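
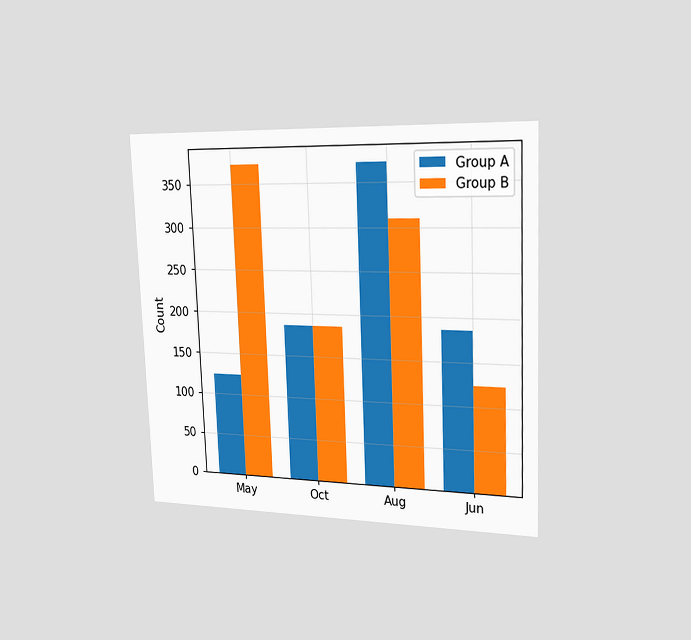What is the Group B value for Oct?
186

The chart is tilted about 2° counter-clockwise and viewed slightly from the right. The Group B bar at Oct reaches 186 on the y-axis.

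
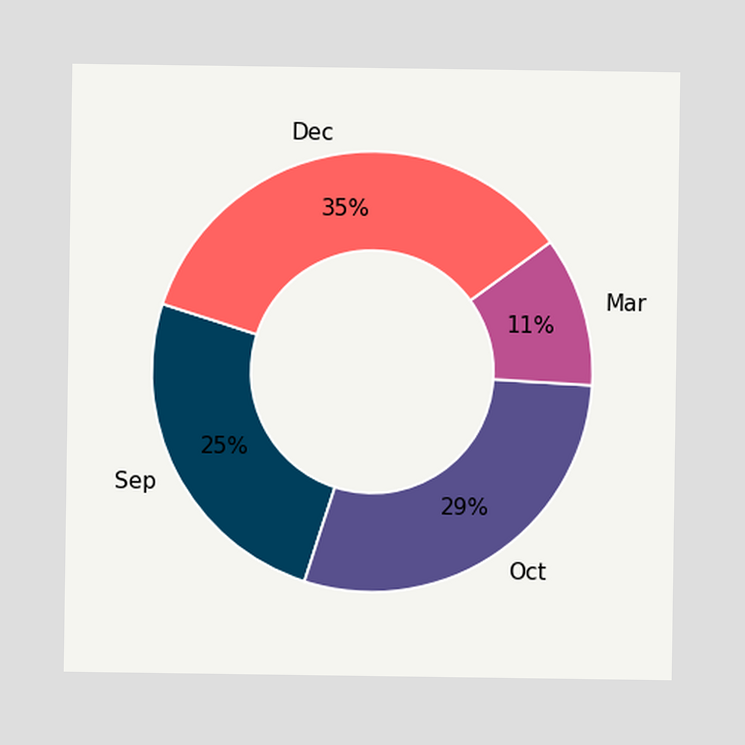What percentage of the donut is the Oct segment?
29%

The Oct segment takes up 29% of the ring.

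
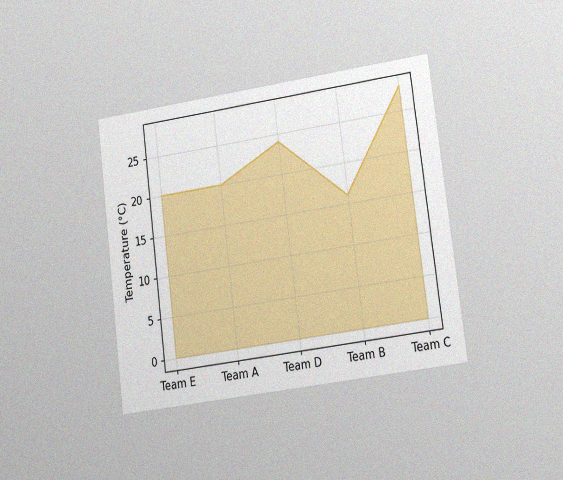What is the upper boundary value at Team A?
The chart is tilted about 7° counter-clockwise and viewed slightly from the right, with some photo noise. At Team A the upper boundary is at 20°C.

20°C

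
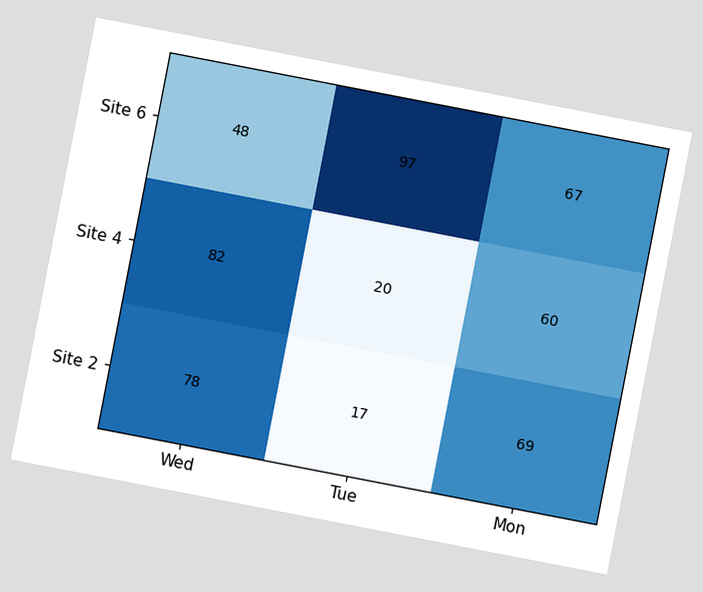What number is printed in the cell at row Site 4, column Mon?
60

The chart is tilted about 11° clockwise. The (Site 4, Mon) cell reads 60.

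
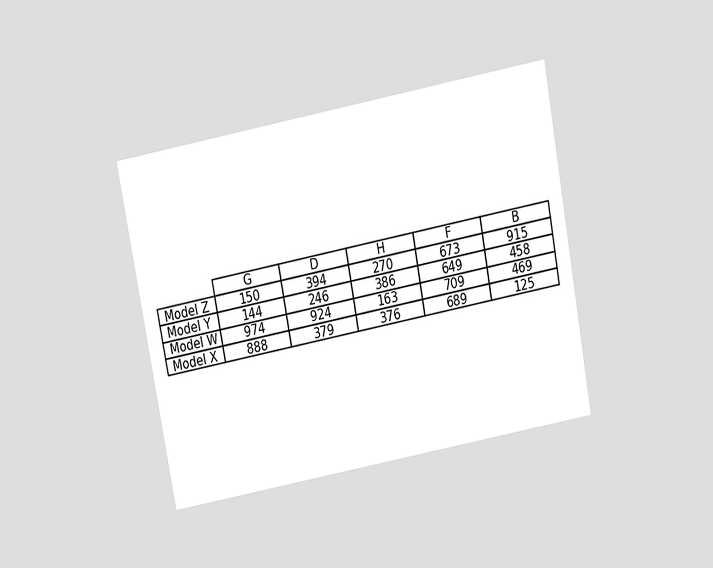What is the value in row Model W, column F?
709

The chart is tilted about 11° counter-clockwise and viewed slightly from above. The (Model W, F) cell reads 709.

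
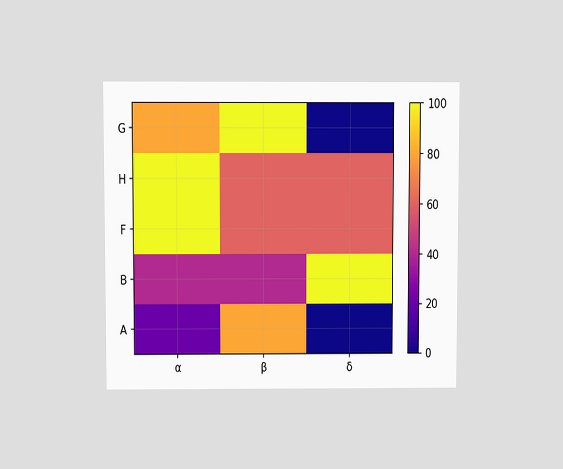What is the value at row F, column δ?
The chart is viewed slightly from above. Matching cell (F, δ) against the colorbar gives 60.

60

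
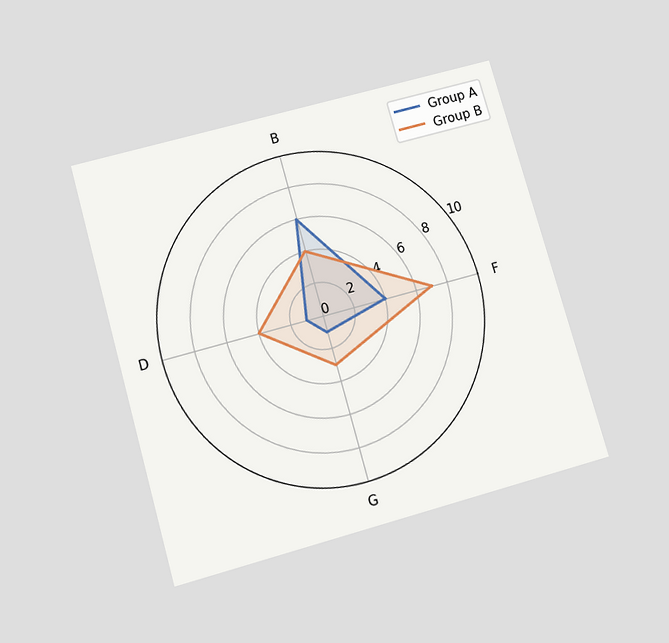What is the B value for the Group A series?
6

The chart is tilted about 16° counter-clockwise and viewed slightly from below. On the B axis, Group A reaches 6.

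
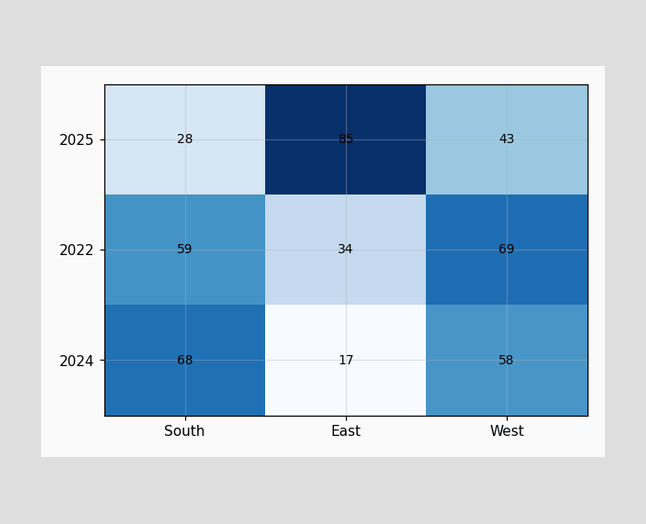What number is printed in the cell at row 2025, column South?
28

The (2025, South) cell reads 28.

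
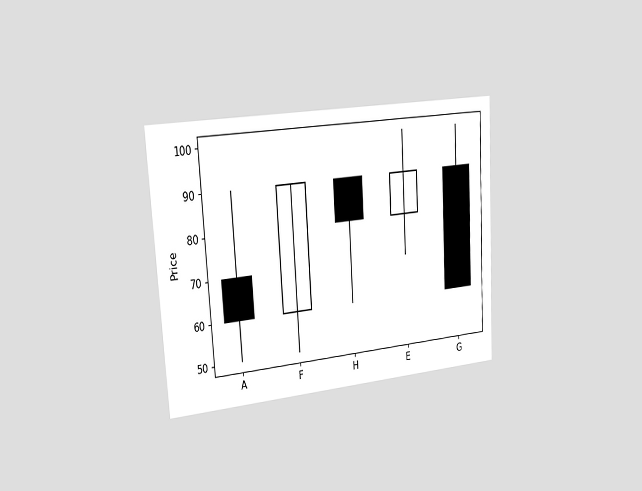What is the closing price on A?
The chart is tilted about 4° counter-clockwise and viewed slightly from the left. The A candle closes at 60.

60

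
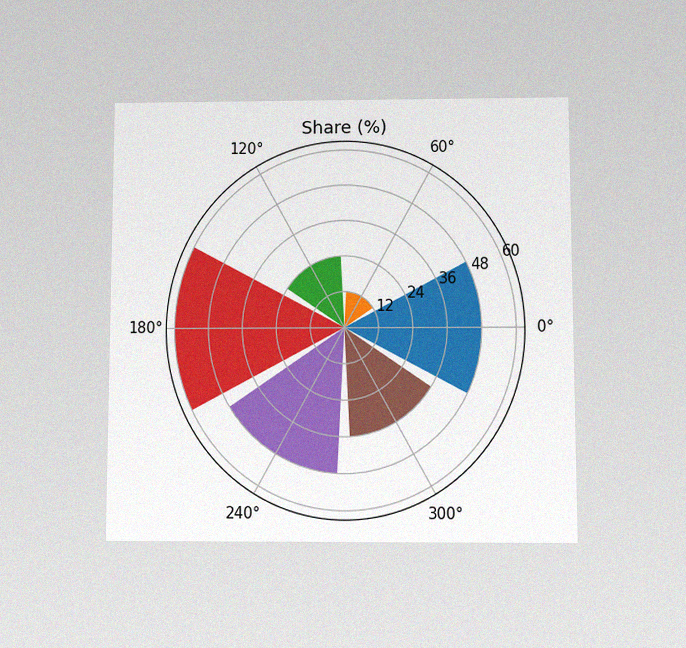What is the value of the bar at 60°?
The chart is viewed slightly from below, with some photo noise. The bar at 60° reaches 12% on the radial axis.

12%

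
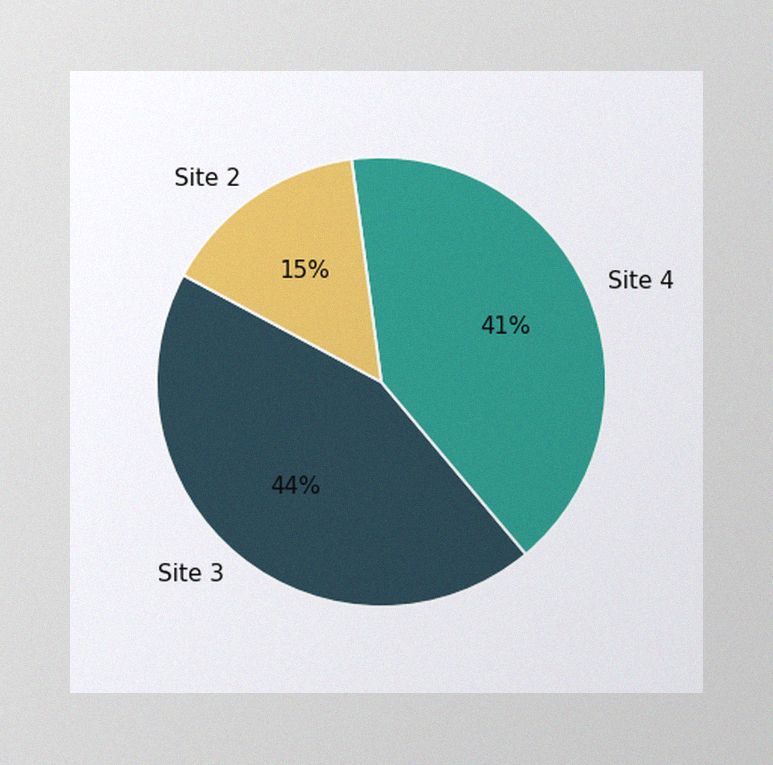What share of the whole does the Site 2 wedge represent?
The image has some photo noise and uneven lighting. The Site 2 slice takes up 15% of the pie.

15%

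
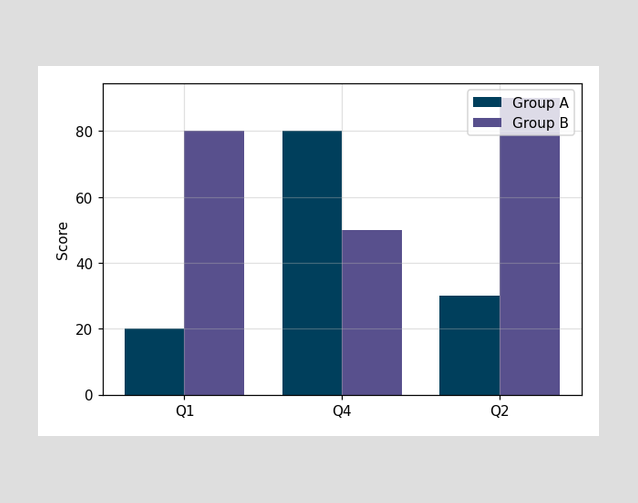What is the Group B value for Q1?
The Group B bar at Q1 reaches 80 on the y-axis.

80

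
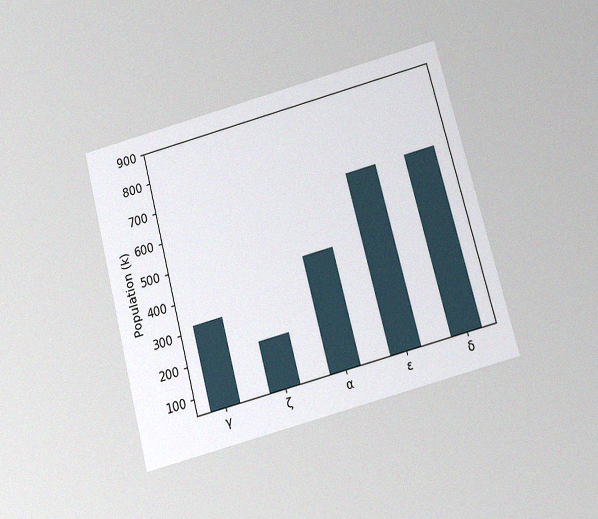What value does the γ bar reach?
318k

The chart is tilted about 15° counter-clockwise and viewed slightly from below, with some photo noise. Reading along the chart's y-axis, the γ bar reaches 318k.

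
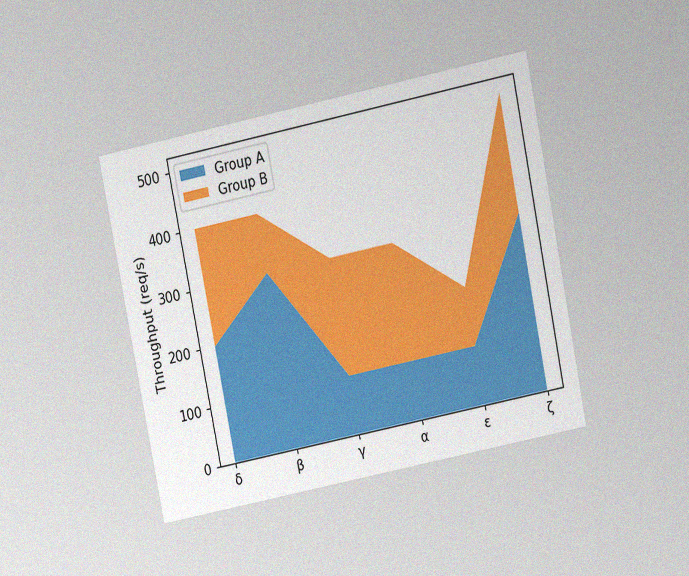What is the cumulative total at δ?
The chart is tilted about 11° counter-clockwise and viewed at a slight angle, with some photo noise. The stacked total at δ reaches 400req/s.

400req/s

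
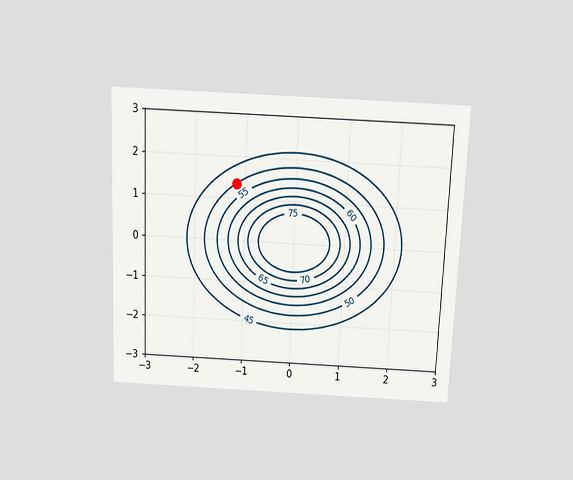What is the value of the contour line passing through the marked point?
The chart is tilted about 2° clockwise and viewed slightly from above. The marked point sits on the contour labelled 50.

50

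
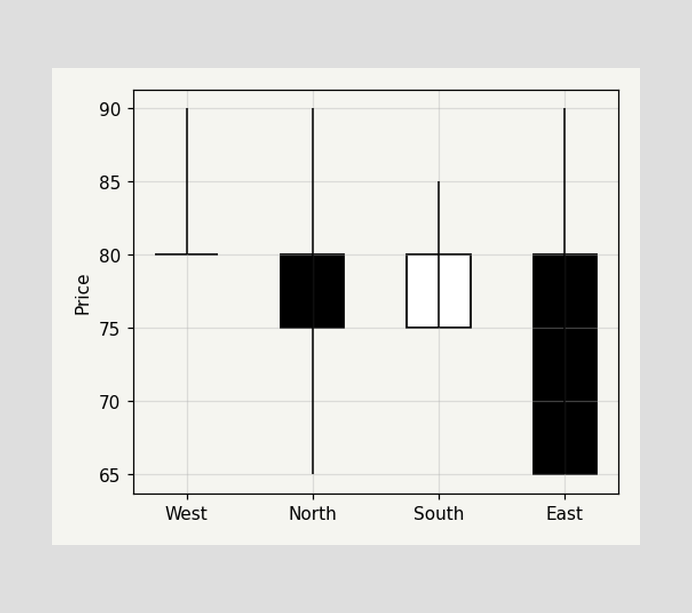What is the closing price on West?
80

The West candle closes at 80.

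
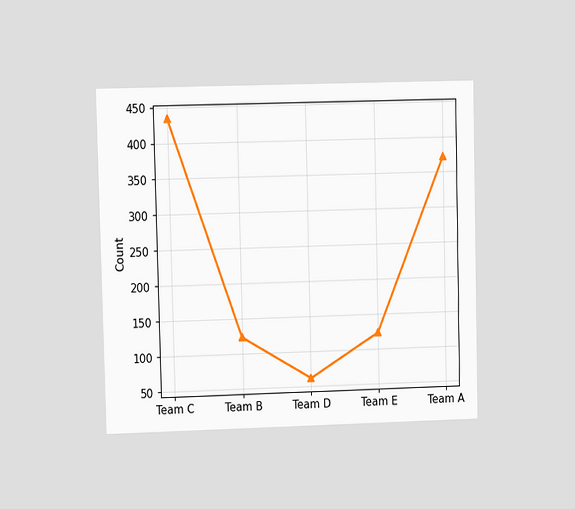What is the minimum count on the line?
62

The chart is viewed at a slight angle. The lowest point is at Team D, and reading across to the y-axis gives 62.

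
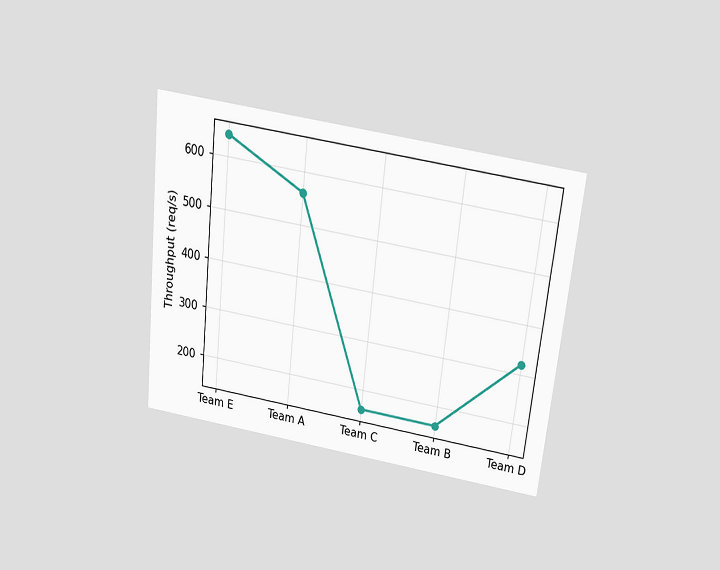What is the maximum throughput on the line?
The chart is tilted about 6° clockwise and viewed slightly from above. The highest point is at Team E, and reading across to the y-axis gives 640req/s.

640req/s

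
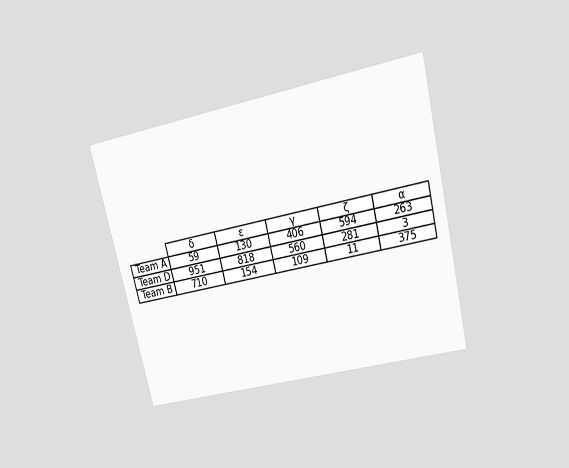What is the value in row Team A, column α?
The chart is tilted about 13° counter-clockwise and viewed slightly from above. The (Team A, α) cell reads 263.

263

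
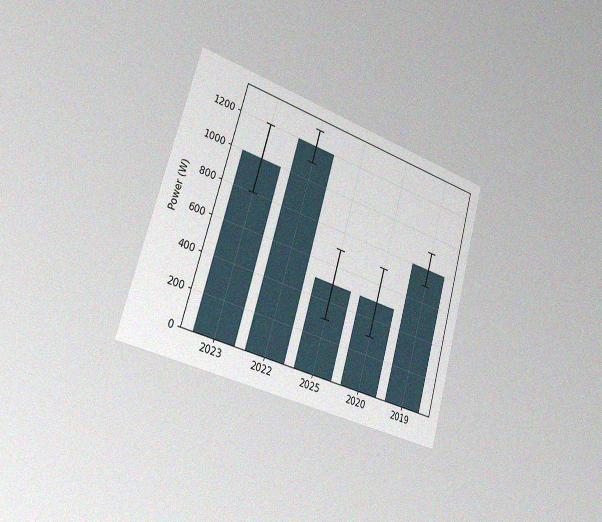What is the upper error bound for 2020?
700W

The chart is tilted about 16° clockwise and viewed slightly from the left, with some photo noise. The 2020 bar's upper whisker reaches 700W.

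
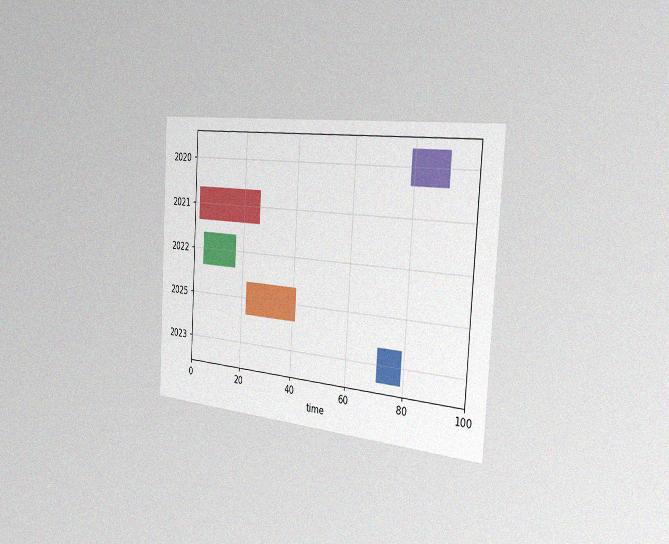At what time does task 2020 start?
79

The chart is tilted about 3° clockwise and viewed slightly from the right, with some photo noise. The 2020 bar begins at t=79.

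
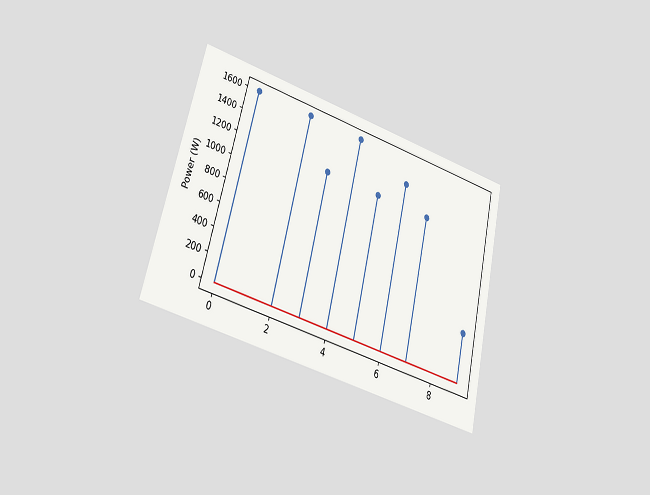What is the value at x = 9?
The chart is tilted about 14° clockwise and viewed at a slight angle. The stem at x=9 reaches 400W.

400W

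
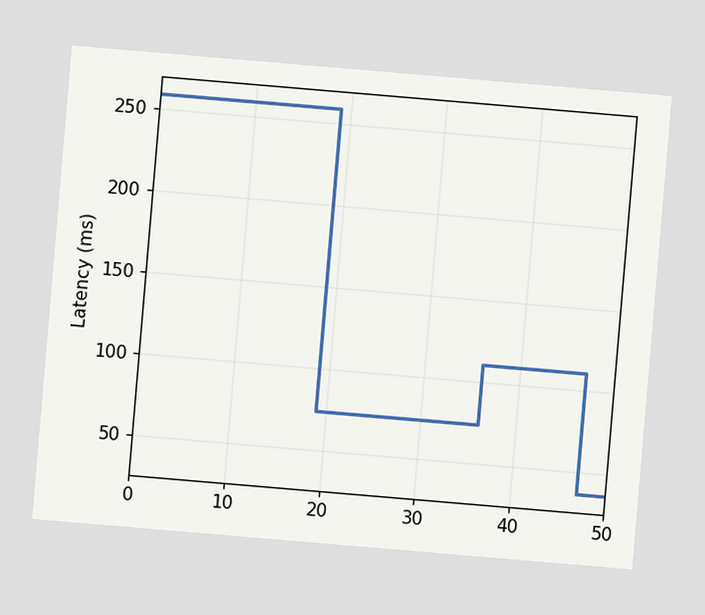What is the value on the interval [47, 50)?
37ms

The chart is tilted about 5° clockwise. On [47, 50) the step sits at 37ms.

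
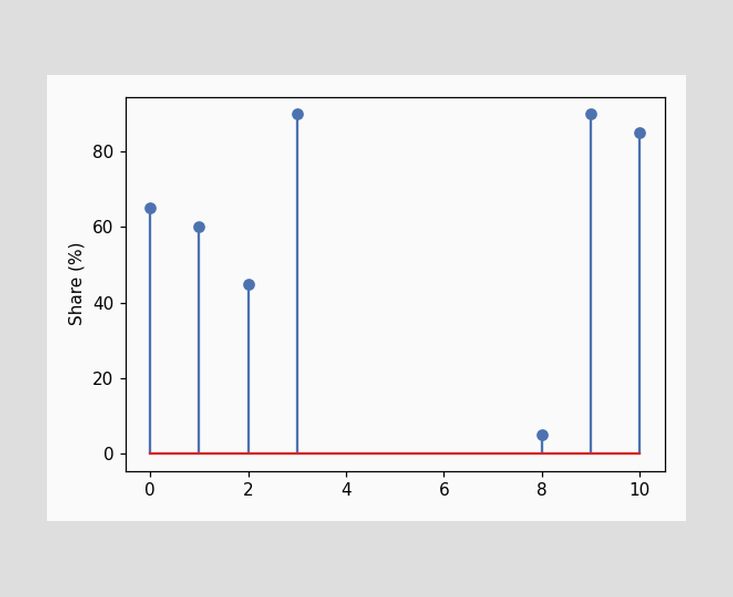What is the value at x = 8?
The stem at x=8 reaches 5%.

5%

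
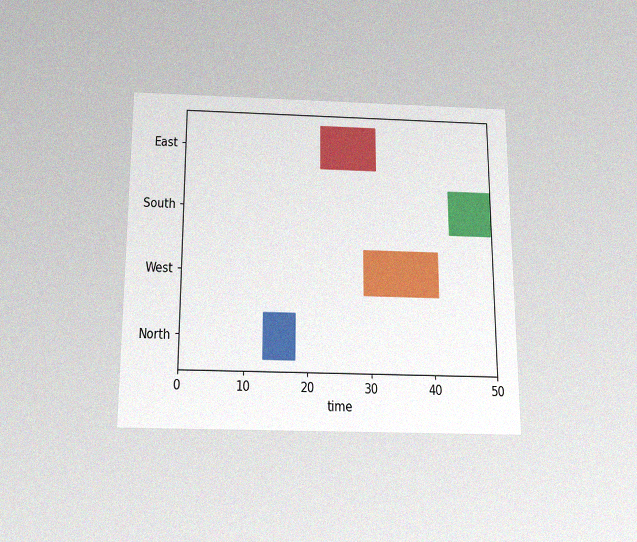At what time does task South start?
43

The chart is viewed slightly from below, with some photo noise. The South bar begins at t=43.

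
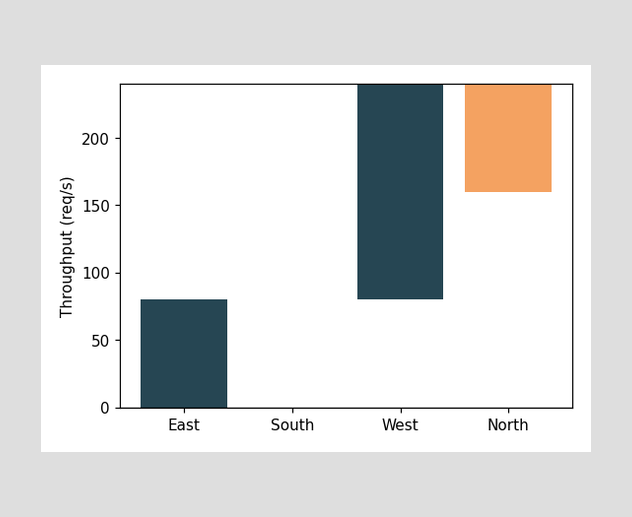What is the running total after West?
240req/s

After West the running total reaches 240req/s.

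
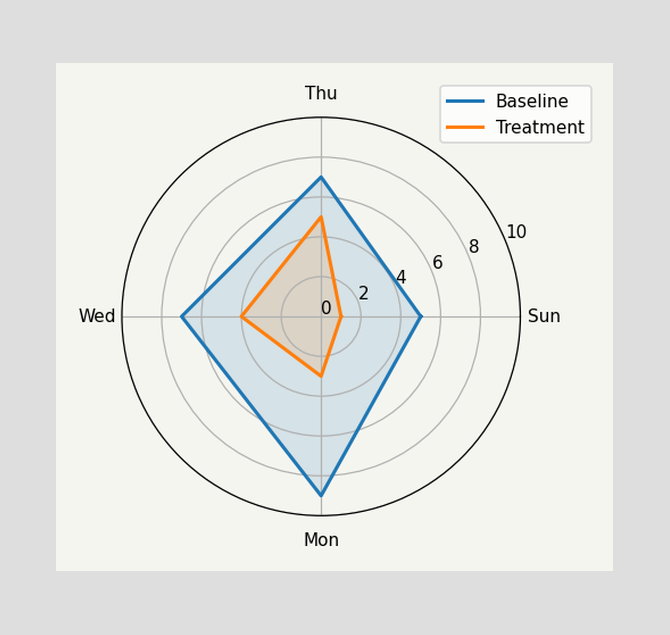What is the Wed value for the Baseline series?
7

On the Wed axis, Baseline reaches 7.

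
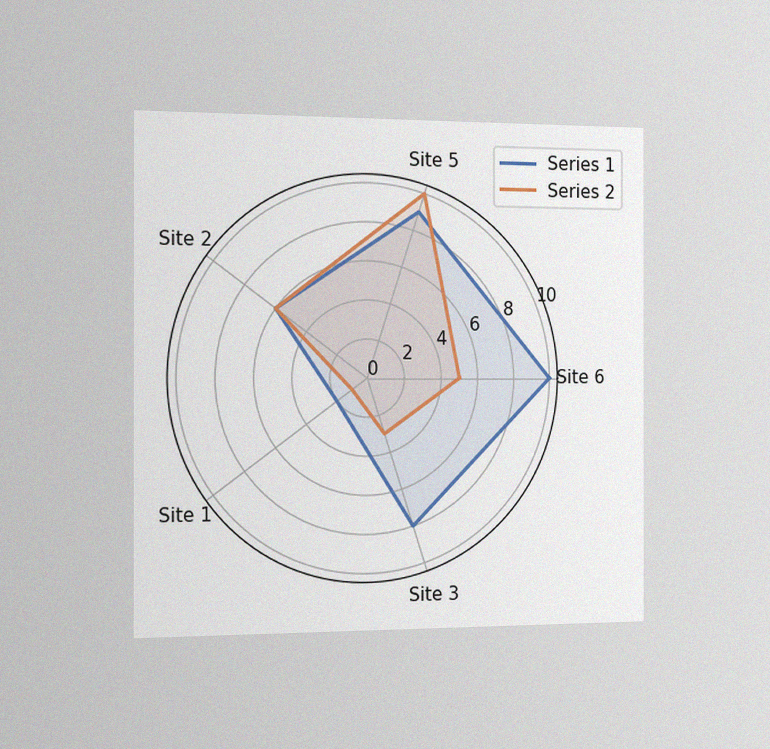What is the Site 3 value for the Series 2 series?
3

The chart is viewed slightly from the left, with some photo noise. On the Site 3 axis, Series 2 reaches 3.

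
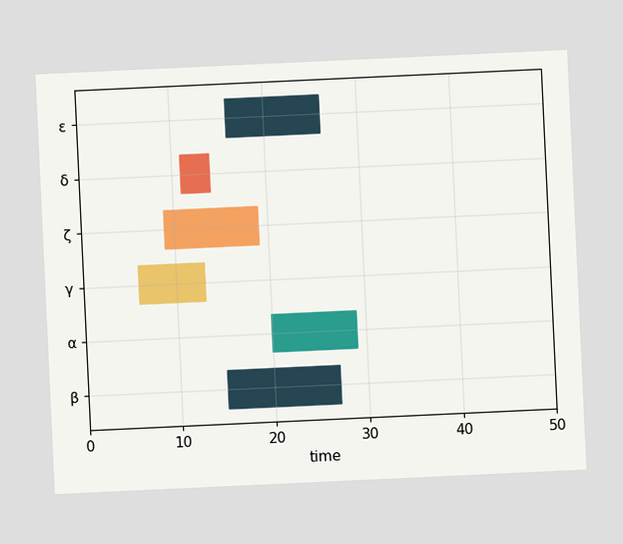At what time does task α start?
20

The chart is tilted about 3° counter-clockwise. The α bar begins at t=20.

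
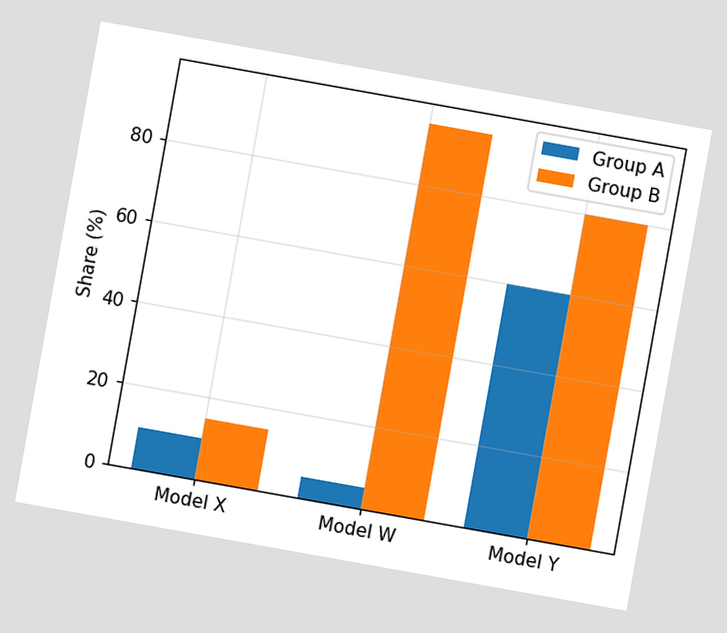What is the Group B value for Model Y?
The chart is tilted about 10° clockwise. The Group B bar at Model Y reaches 80% on the y-axis.

80%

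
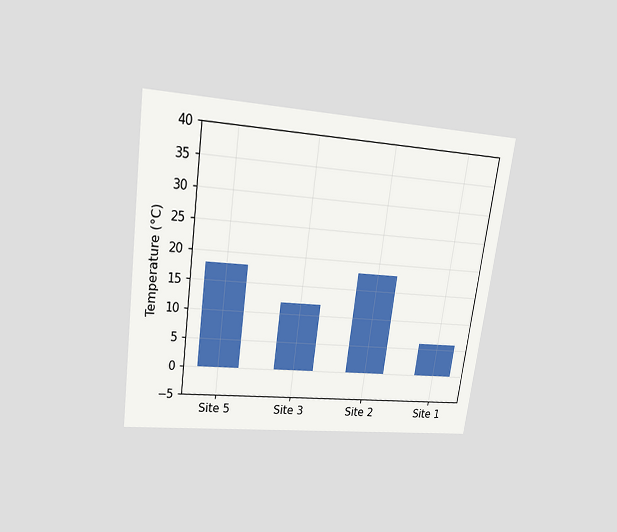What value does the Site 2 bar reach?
The chart is tilted about 8° clockwise and viewed slightly from above. Reading along the chart's y-axis, the Site 2 bar reaches 18°C.

18°C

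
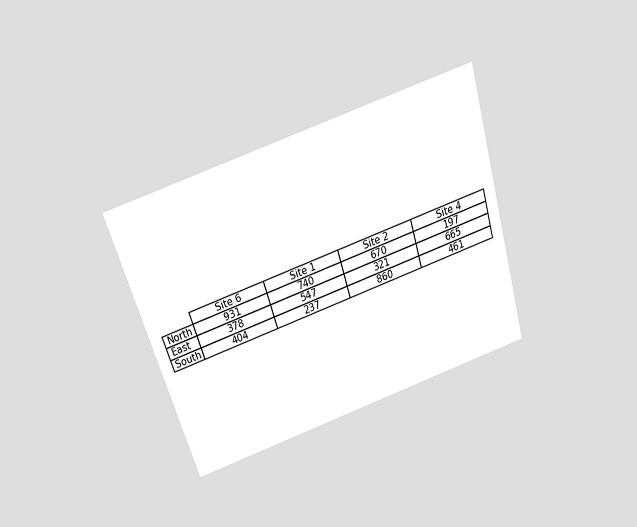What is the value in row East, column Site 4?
The chart is tilted about 17° counter-clockwise and viewed slightly from above. The (East, Site 4) cell reads 665.

665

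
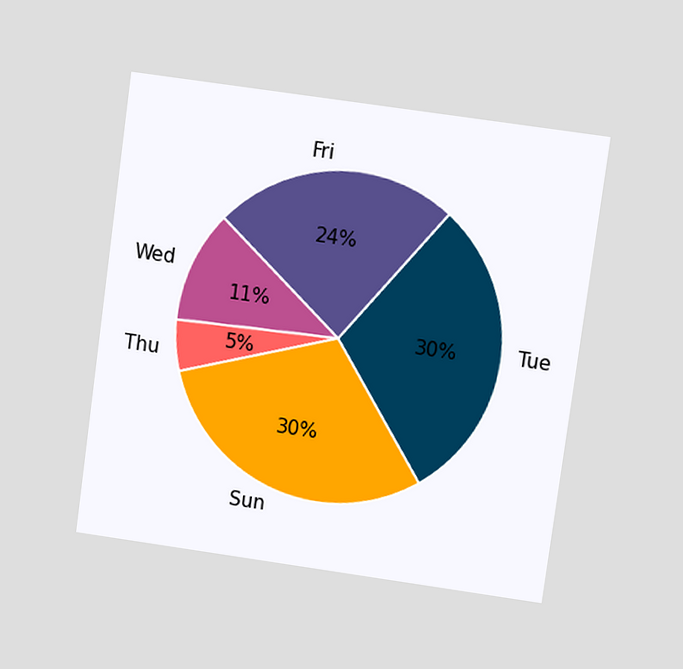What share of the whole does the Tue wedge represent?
The chart is tilted about 8° clockwise and viewed at a slight angle. The Tue slice takes up 30% of the pie.

30%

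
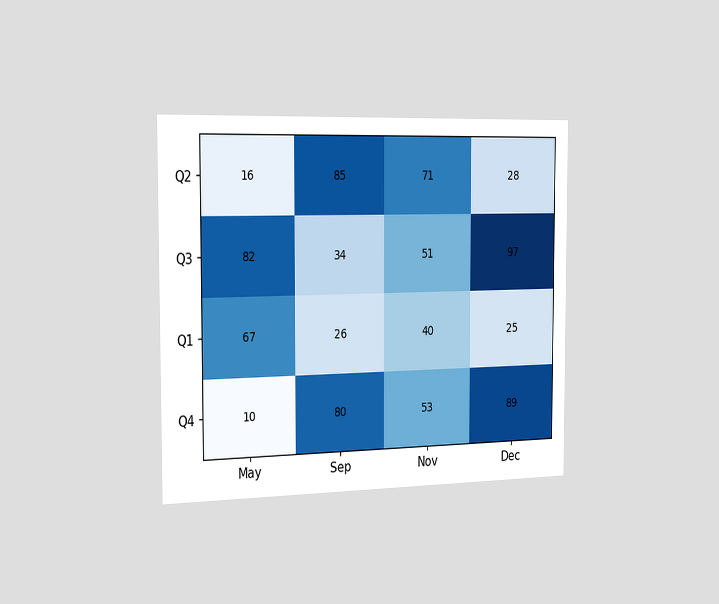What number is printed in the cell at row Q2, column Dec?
28

The chart is viewed slightly from the left. The (Q2, Dec) cell reads 28.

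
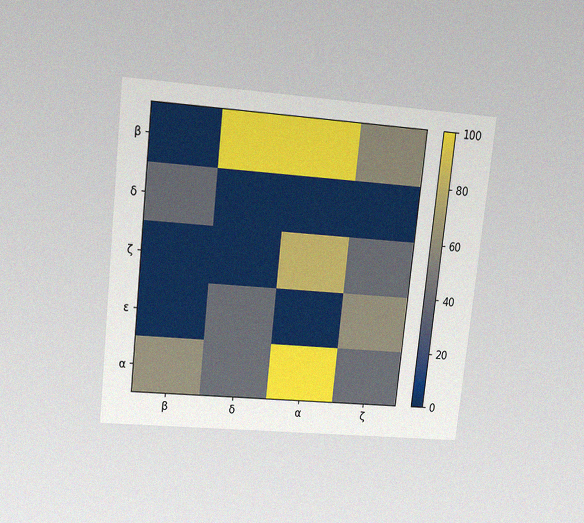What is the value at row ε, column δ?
The chart is tilted about 6° clockwise and viewed slightly from above, with some photo noise. Matching cell (ε, δ) against the colorbar gives 40.

40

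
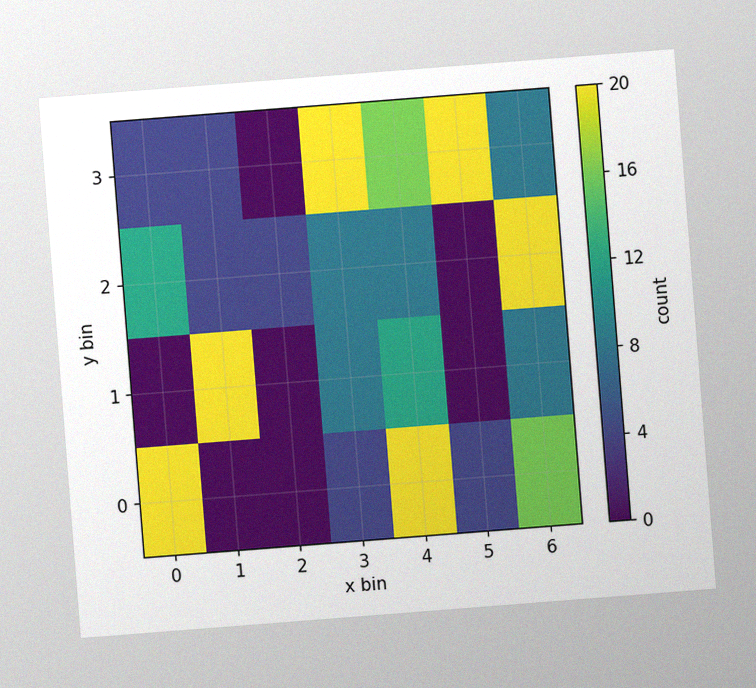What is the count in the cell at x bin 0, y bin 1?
0

The chart is tilted about 4° counter-clockwise, with some photo noise. Matching the cell (0, 1) against the colorbar gives 0.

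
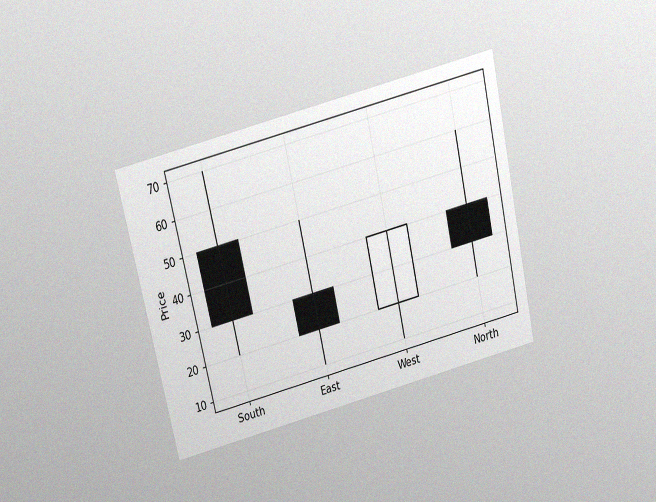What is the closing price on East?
The chart is tilted about 13° counter-clockwise and viewed slightly from above, with some photo noise. The East candle closes at 20.

20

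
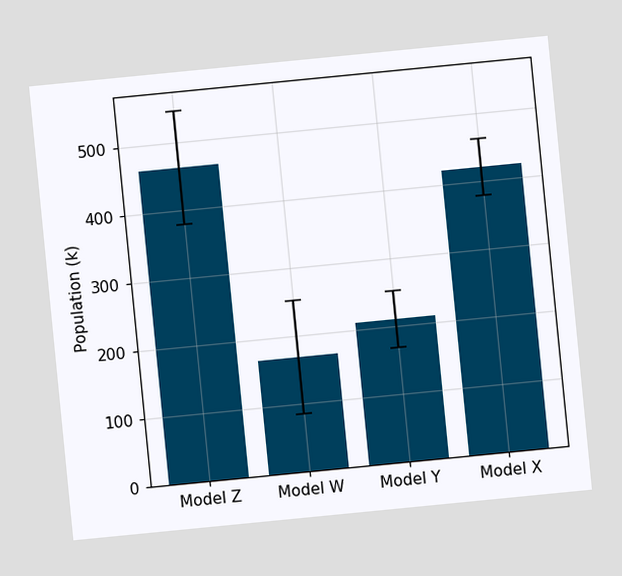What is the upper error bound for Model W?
The chart is tilted about 6° counter-clockwise. The Model W bar's upper whisker reaches 252k.

252k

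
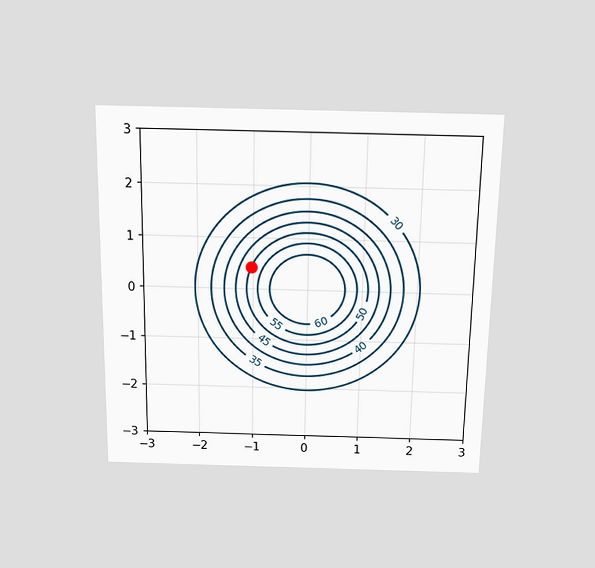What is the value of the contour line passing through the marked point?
The chart is viewed slightly from above. The marked point sits on the contour labelled 50.

50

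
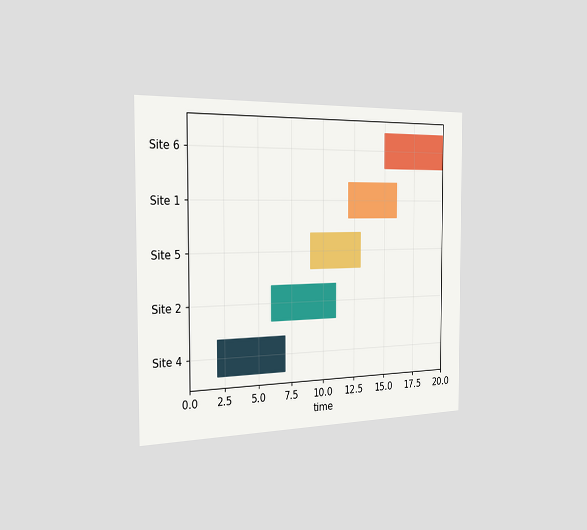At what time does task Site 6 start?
15

The chart is viewed slightly from the left. The Site 6 bar begins at t=15.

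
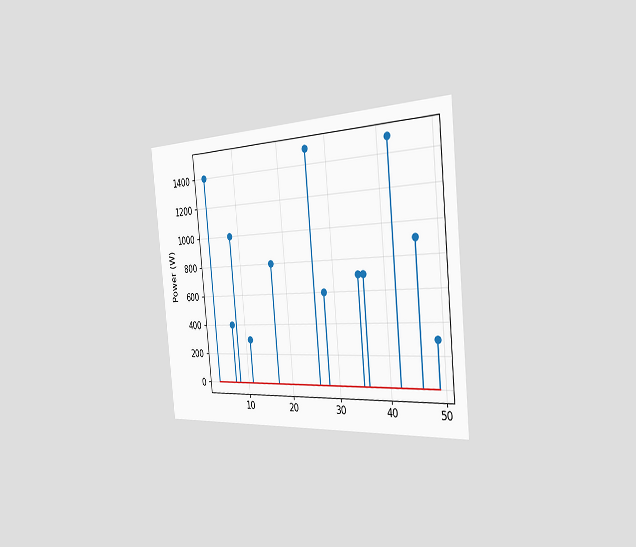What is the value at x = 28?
600W

The chart is tilted about 6° counter-clockwise and viewed slightly from the right. The stem at x=28 reaches 600W.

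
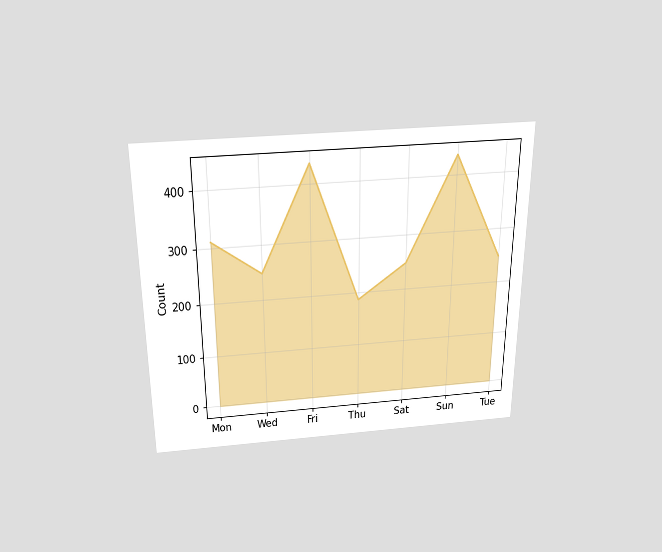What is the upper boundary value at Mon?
310

The chart is viewed slightly from above. At Mon the upper boundary is at 310.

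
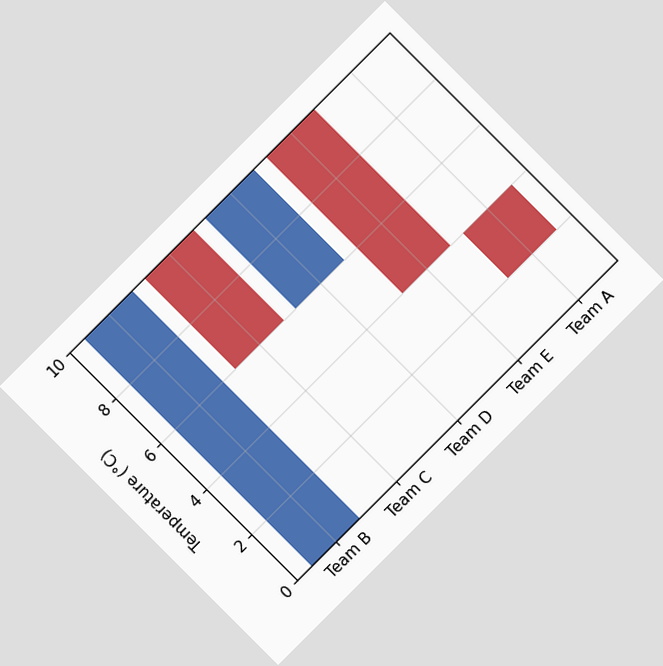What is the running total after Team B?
The chart is tilted about 45° counter-clockwise. After Team B the running total reaches 10°C.

10°C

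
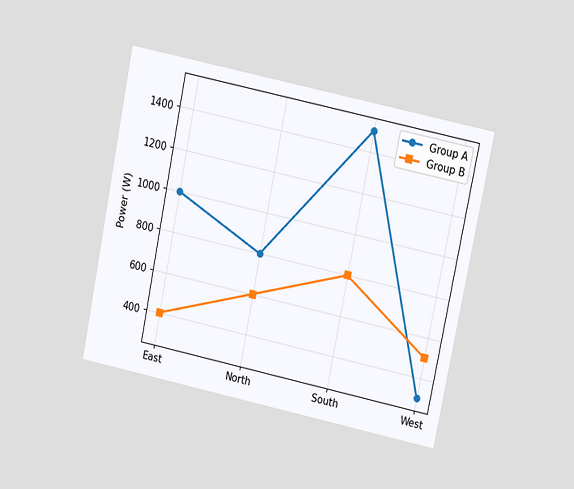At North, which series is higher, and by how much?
The chart is tilted about 12° clockwise and viewed at a slight angle. At North, Group A sits above the other line by 200W.

Group A, by 200W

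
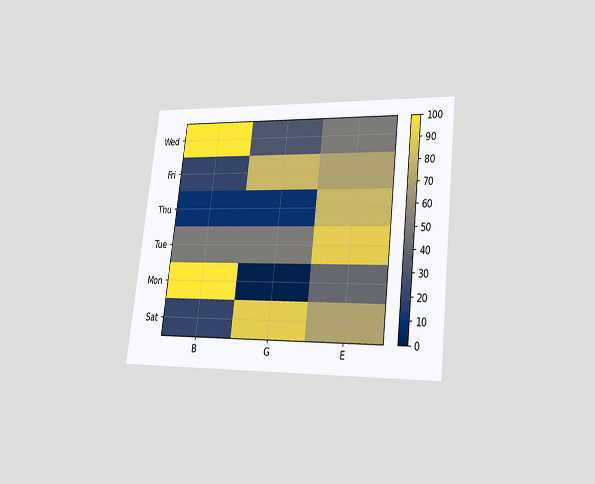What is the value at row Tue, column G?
50

The chart is tilted about 7° clockwise and viewed at a slight angle. Matching cell (Tue, G) against the colorbar gives 50.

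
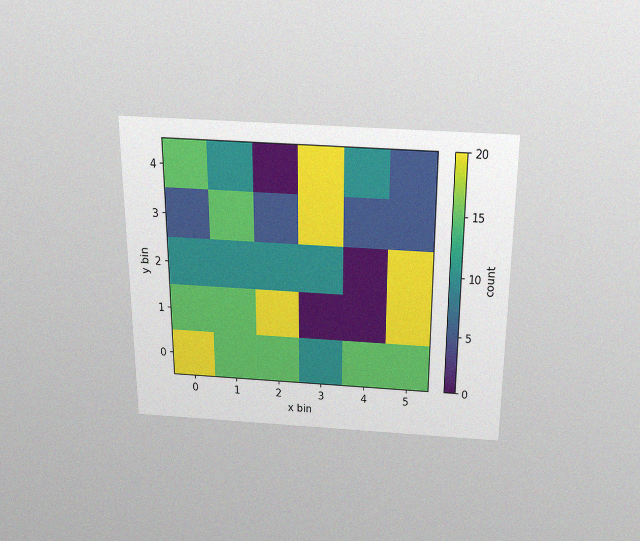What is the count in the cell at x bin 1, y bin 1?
The chart is viewed slightly from above, with some photo noise. Matching the cell (1, 1) against the colorbar gives 15.

15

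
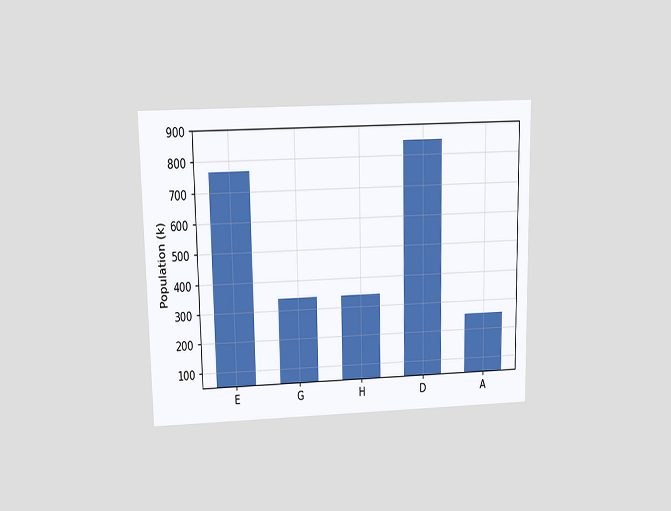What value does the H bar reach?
340k

The chart is viewed slightly from above. Reading along the chart's y-axis, the H bar reaches 340k.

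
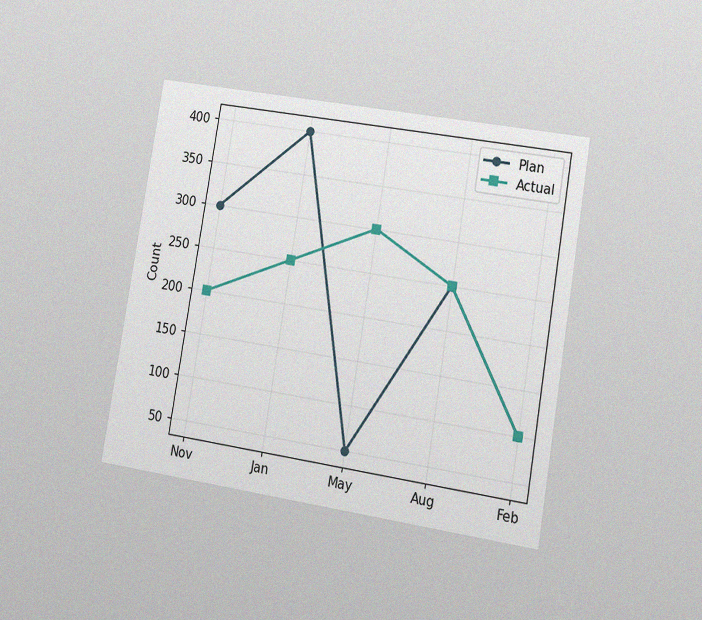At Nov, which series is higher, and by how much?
The chart is tilted about 9° clockwise and viewed at a slight angle, with some photo noise. At Nov, Plan sits above the other line by 100.

Plan, by 100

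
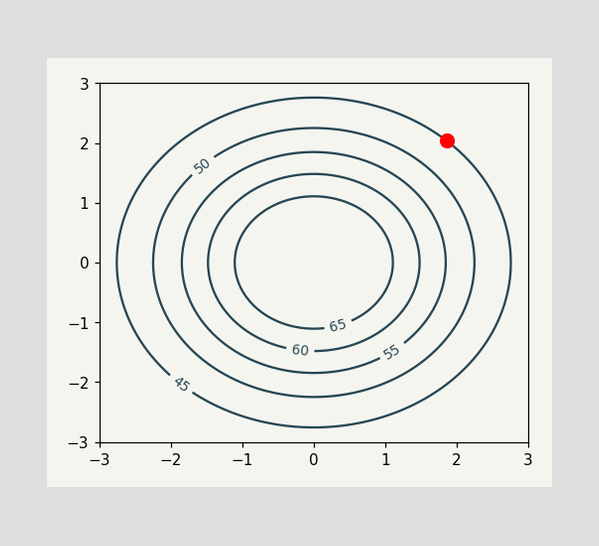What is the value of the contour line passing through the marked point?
45

The marked point sits on the contour labelled 45.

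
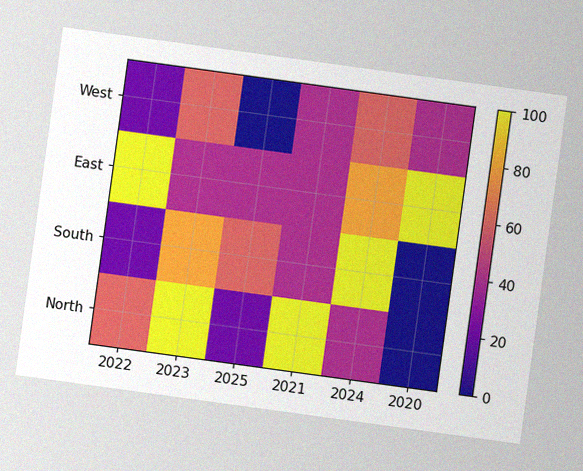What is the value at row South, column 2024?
The chart is tilted about 8° clockwise, with some photo noise. Matching cell (South, 2024) against the colorbar gives 100.

100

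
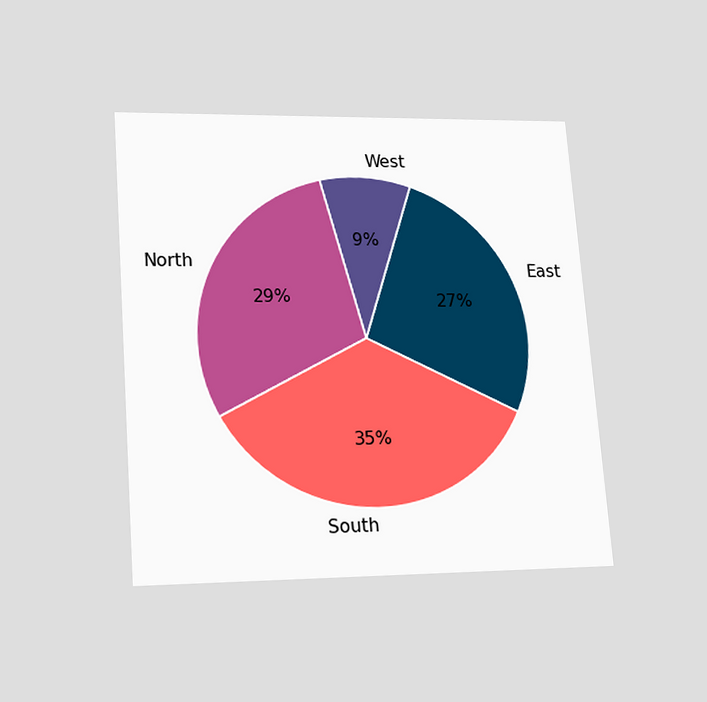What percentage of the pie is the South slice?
The chart is tilted about 4° counter-clockwise and viewed slightly from below. The South slice takes up 35% of the pie.

35%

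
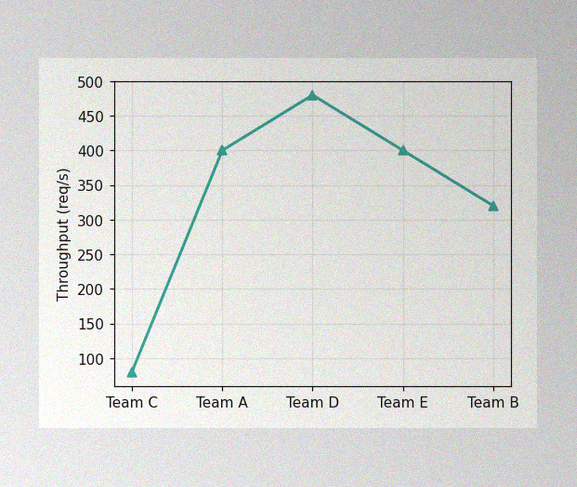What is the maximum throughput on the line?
The image has some photo noise and uneven lighting. The highest point is at Team D, and reading across to the y-axis gives 480req/s.

480req/s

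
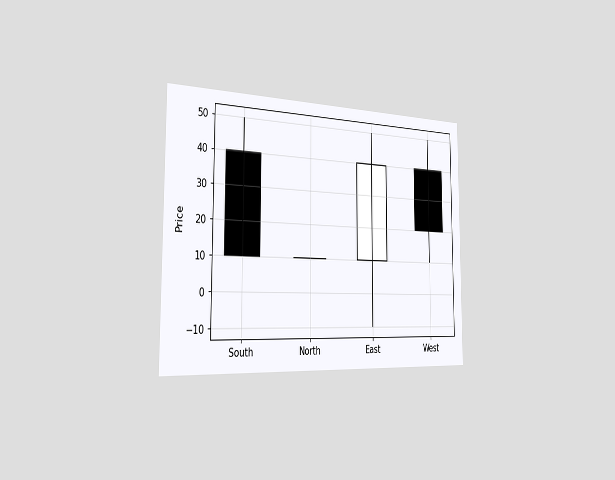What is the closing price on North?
The chart is viewed slightly from the left. The North candle closes at 10.

10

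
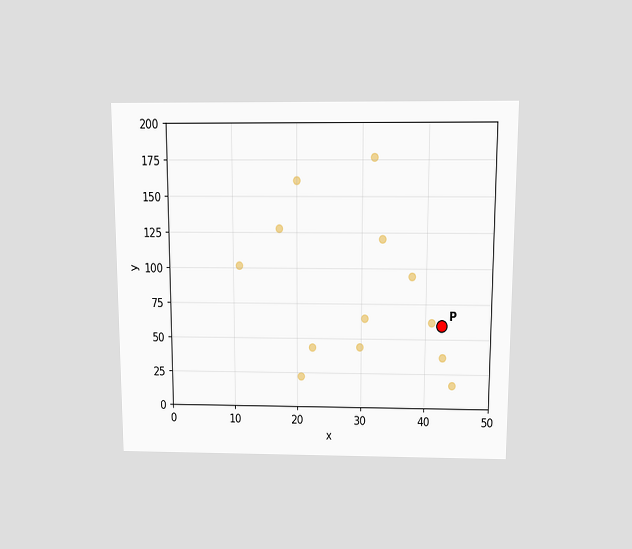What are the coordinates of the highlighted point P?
The chart is viewed slightly from above. Following the gridlines from P to each axis, P sits at (42.5, 60).

(42.5, 60)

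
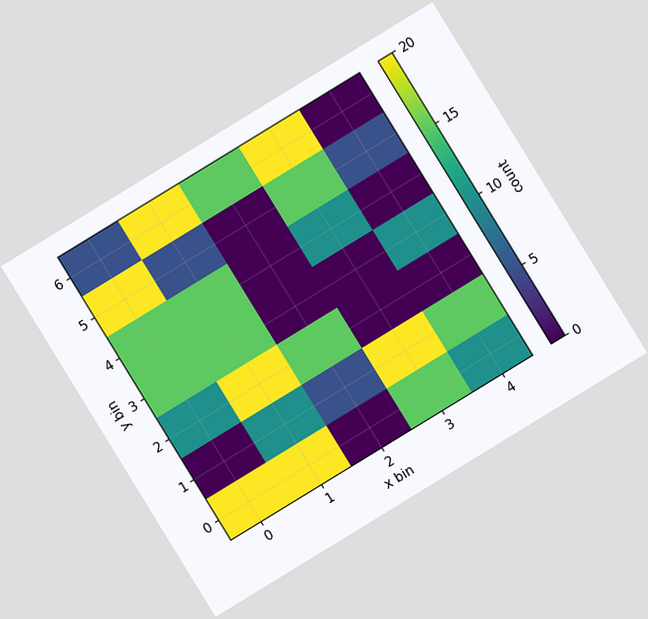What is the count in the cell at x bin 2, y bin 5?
0

The chart is tilted about 31° counter-clockwise. Matching the cell (2, 5) against the colorbar gives 0.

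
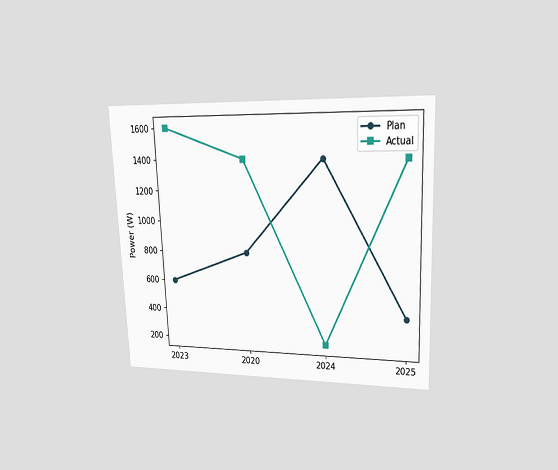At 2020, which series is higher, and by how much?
The chart is tilted about 2° counter-clockwise and viewed at a slight angle. At 2020, Actual sits above the other line by 600W.

Actual, by 600W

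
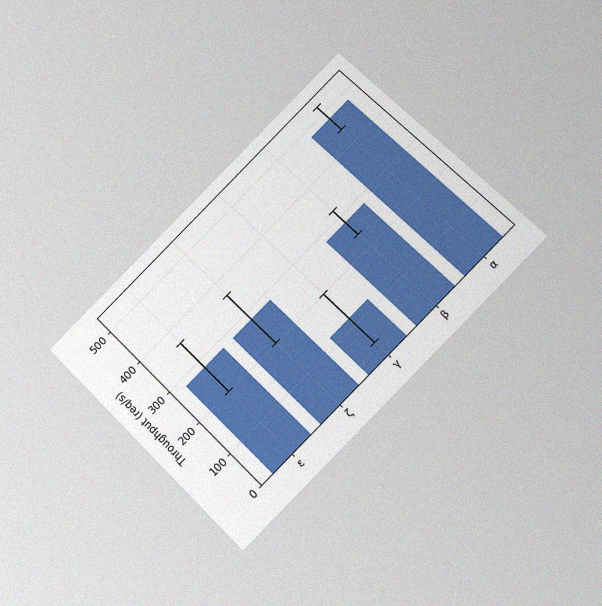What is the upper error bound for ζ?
360req/s

The chart is tilted about 45° counter-clockwise and viewed at a slight angle, with some photo noise. The ζ bar's upper whisker reaches 360req/s.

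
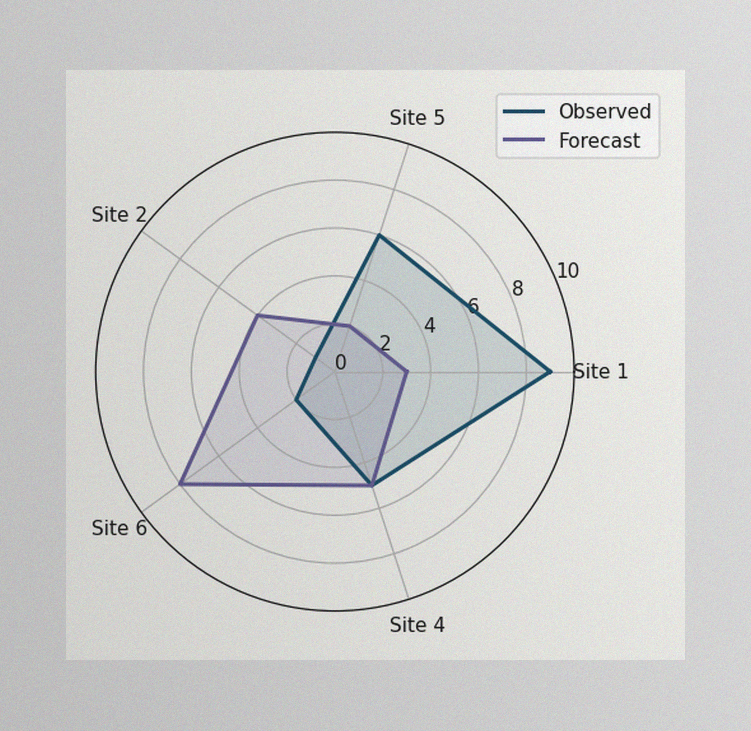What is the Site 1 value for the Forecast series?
The image has some photo noise and uneven lighting. On the Site 1 axis, Forecast reaches 3.

3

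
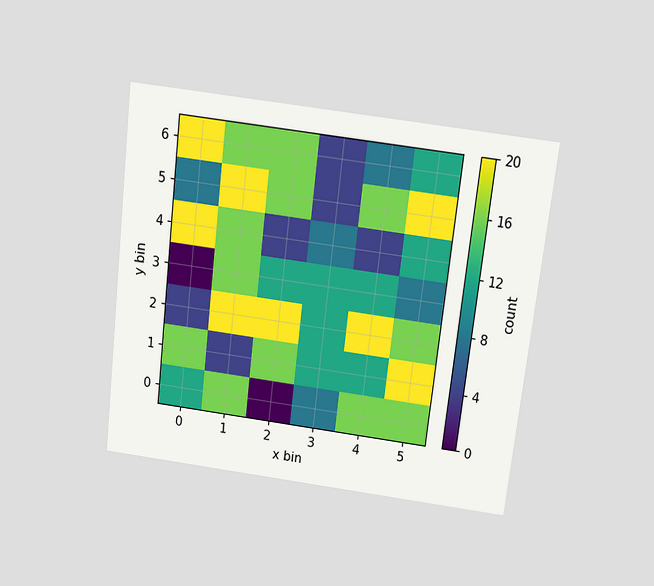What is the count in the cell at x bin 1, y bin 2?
The chart is tilted about 7° clockwise and viewed slightly from above. Matching the cell (1, 2) against the colorbar gives 20.

20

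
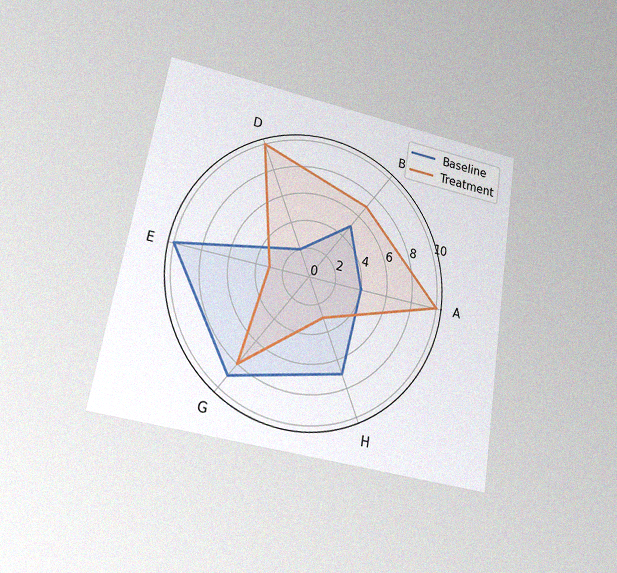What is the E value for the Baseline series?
10

The chart is tilted about 10° clockwise and viewed at a slight angle, with some photo noise. On the E axis, Baseline reaches 10.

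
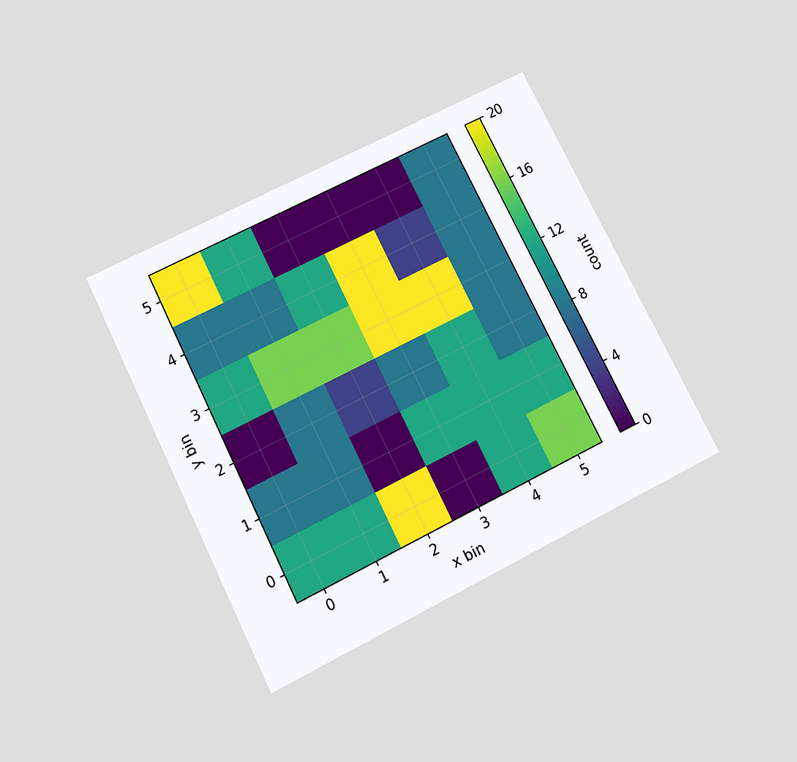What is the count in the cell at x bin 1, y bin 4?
The chart is tilted about 27° counter-clockwise and viewed slightly from below. Matching the cell (1, 4) against the colorbar gives 8.

8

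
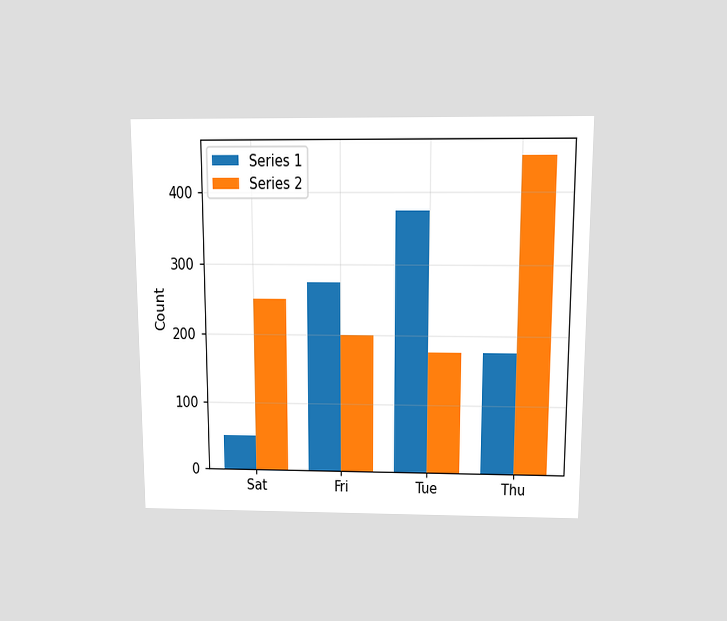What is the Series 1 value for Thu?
The chart is viewed slightly from above. The Series 1 bar at Thu reaches 175 on the y-axis.

175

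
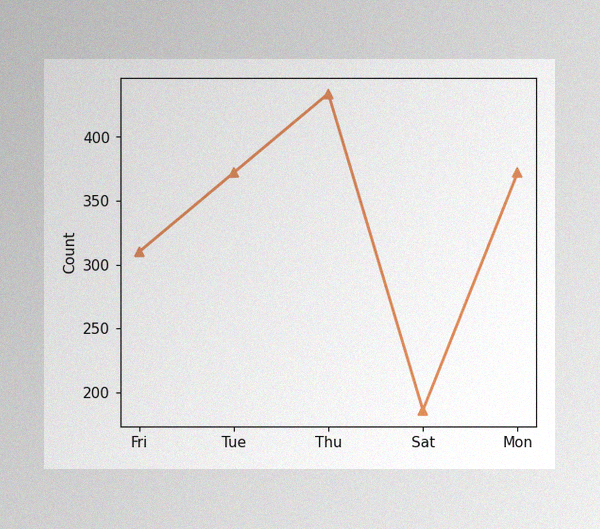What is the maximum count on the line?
The image has some photo noise and uneven lighting. The highest point is at Thu, and reading across to the y-axis gives 434.

434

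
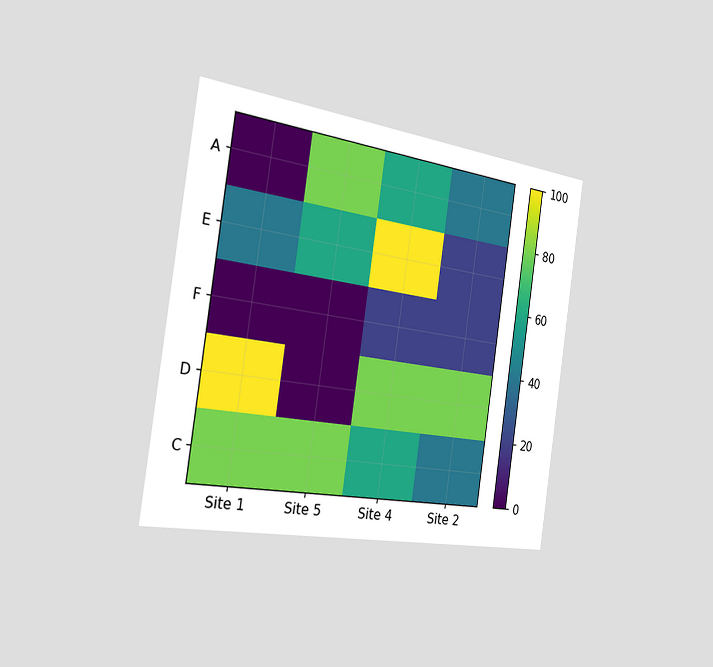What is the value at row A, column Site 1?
The chart is tilted about 8° clockwise and viewed slightly from the left. Matching cell (A, Site 1) against the colorbar gives 0.

0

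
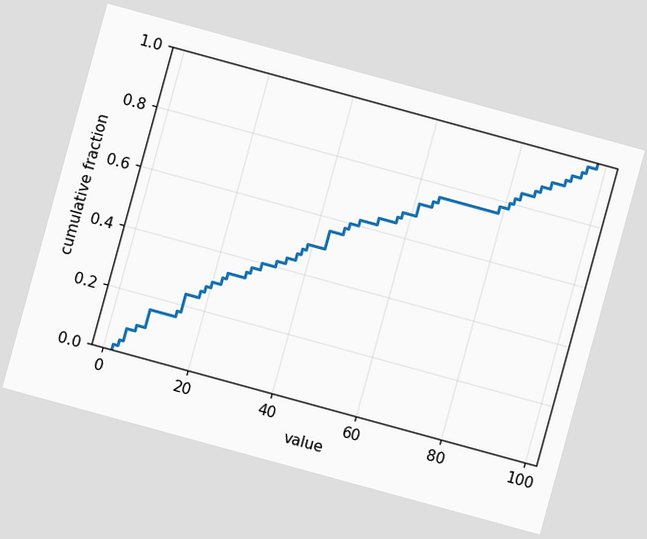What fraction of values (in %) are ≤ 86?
86%

The chart is tilted about 15° clockwise. At x=86 the ECDF step is at 86%.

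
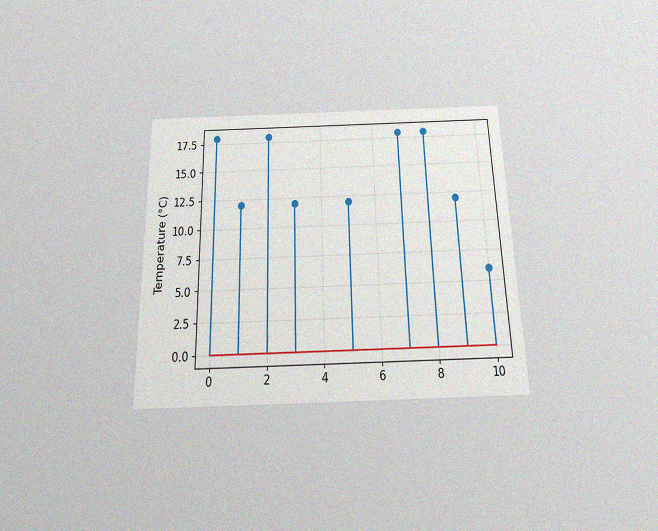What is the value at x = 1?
12°C

The chart is viewed slightly from below, with some photo noise. The stem at x=1 reaches 12°C.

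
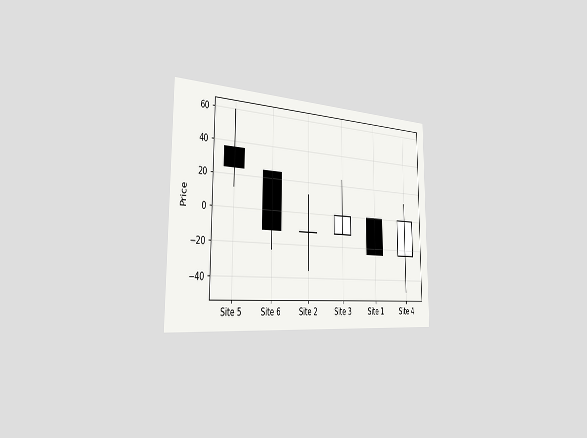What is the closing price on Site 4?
The chart is viewed slightly from the left. The Site 4 candle closes at 0.

0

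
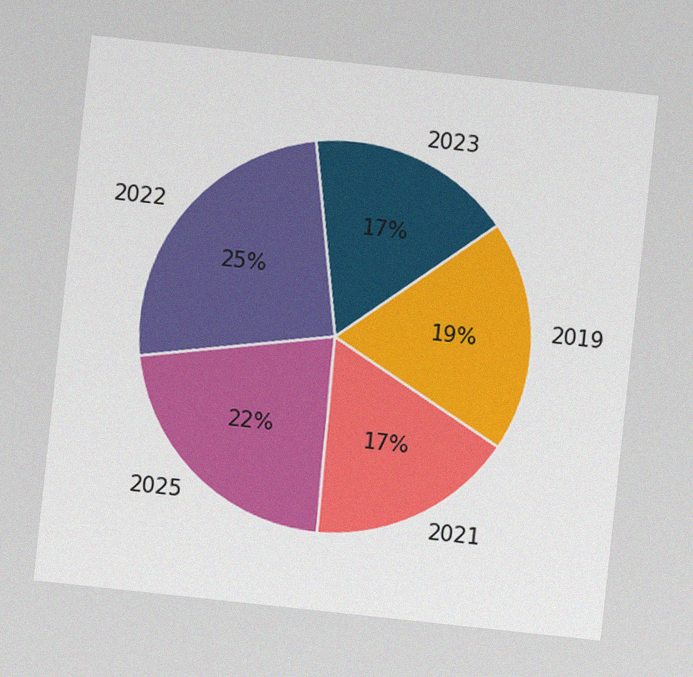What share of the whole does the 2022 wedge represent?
The chart is tilted about 6° clockwise, with some photo noise. The 2022 slice takes up 25% of the pie.

25%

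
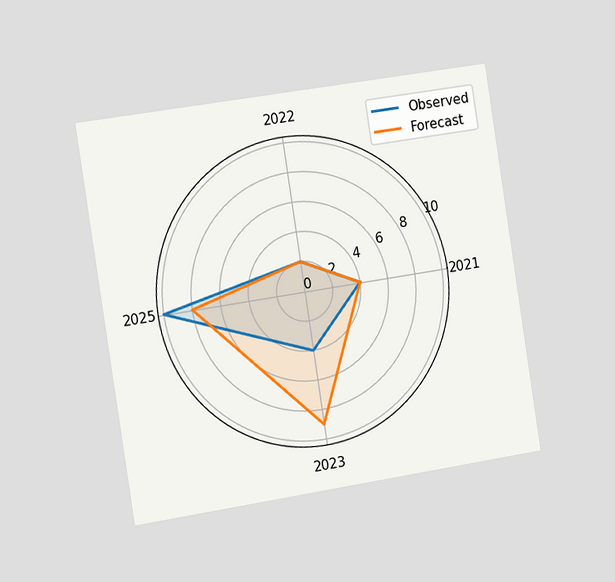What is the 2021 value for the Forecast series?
The chart is tilted about 9° counter-clockwise and viewed slightly from the left. On the 2021 axis, Forecast reaches 4.

4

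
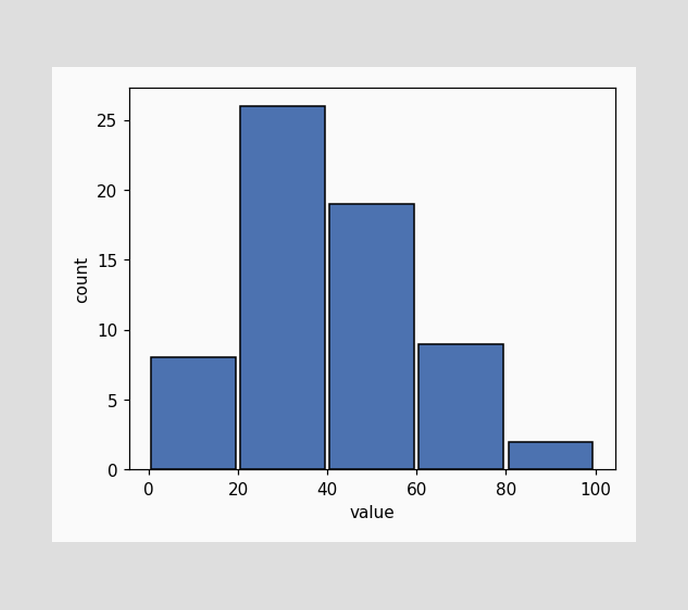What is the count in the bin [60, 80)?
The [60, 80) bin has height 9.

9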